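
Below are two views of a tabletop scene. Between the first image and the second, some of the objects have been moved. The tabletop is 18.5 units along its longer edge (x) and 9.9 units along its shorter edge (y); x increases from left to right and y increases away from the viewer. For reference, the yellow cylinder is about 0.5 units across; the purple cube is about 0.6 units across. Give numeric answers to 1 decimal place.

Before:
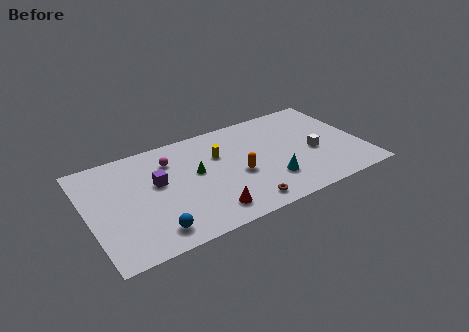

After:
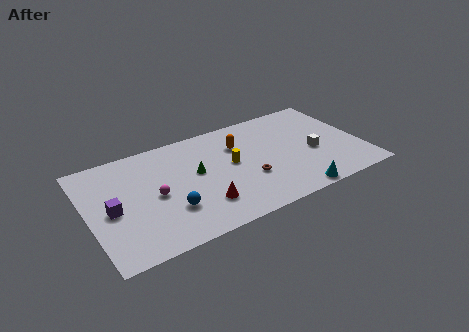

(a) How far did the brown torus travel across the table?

2.3

The brown torus was near (9.9, 1.3) before and (10.6, 3.5) after, so it travelled √(0.7² + 2.2²) ≈ 2.3 units.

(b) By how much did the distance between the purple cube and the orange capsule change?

+3.7

The distance was about 5.5 in the first image and 9.2 in the second, so they moved 3.7 units further apart.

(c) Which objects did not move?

the white cube and the green cone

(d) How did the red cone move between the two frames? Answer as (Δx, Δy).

(-0.3, 0.8)

From the two frames, the red cone sits at roughly (7.6, 1.7) before and (7.3, 2.5) after.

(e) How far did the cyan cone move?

2.3

The cyan cone was near (12.0, 2.7) before and (13.3, 0.8) after, so it travelled √(1.3² + 1.9²) ≈ 2.3 units.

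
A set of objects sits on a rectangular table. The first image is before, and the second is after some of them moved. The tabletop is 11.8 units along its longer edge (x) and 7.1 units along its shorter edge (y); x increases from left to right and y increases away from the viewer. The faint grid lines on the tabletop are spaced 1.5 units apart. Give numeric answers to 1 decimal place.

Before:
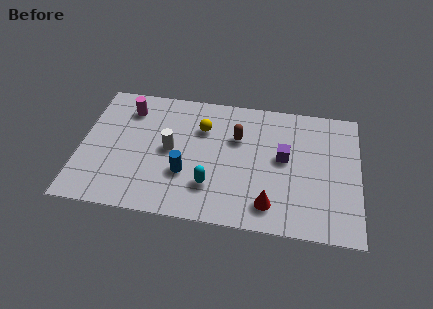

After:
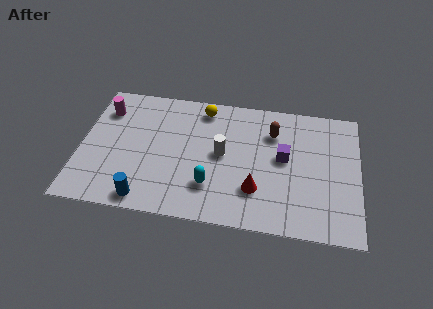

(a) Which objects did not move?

the cyan capsule and the purple cube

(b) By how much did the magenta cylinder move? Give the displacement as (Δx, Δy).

(-1.0, -0.2)

The magenta cylinder was at about (1.9, 5.6) and moved to about (0.9, 5.4).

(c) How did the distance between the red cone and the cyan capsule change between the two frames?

-0.7

They were about 2.6 units apart before and 1.9 after — 0.7 units closer together.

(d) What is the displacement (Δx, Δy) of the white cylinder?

(2.2, 0.1)

The white cylinder started near (3.8, 3.6) and ended near (6.0, 3.7).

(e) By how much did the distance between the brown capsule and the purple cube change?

-0.8

The distance was about 2.2 in the first image and 1.4 in the second, so they moved 0.8 units closer together.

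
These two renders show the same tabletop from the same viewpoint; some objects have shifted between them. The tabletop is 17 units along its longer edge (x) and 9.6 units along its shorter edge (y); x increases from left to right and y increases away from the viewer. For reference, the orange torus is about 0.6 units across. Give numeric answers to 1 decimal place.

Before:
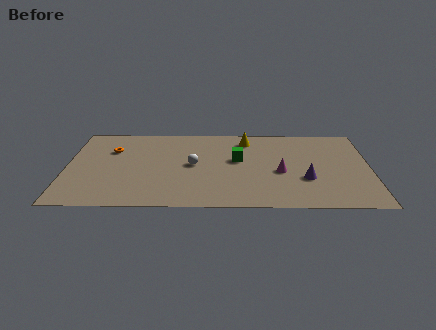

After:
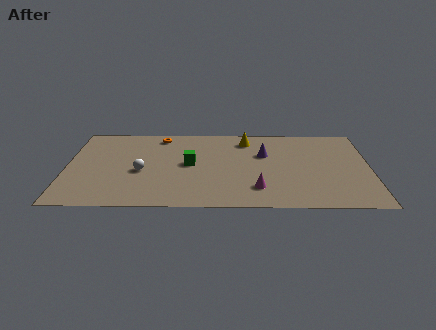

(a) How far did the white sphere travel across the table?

3.0

From (7.1, 4.9) to (4.2, 4.1), the white sphere covered √(2.9² + 0.8²) ≈ 3.0 units.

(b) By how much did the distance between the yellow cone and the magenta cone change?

+1.5

They were about 4.2 units apart before and 5.7 after — 1.5 units further apart.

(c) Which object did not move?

the yellow cone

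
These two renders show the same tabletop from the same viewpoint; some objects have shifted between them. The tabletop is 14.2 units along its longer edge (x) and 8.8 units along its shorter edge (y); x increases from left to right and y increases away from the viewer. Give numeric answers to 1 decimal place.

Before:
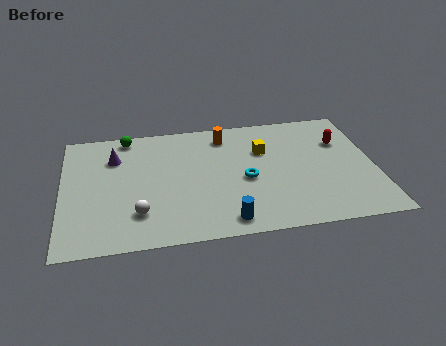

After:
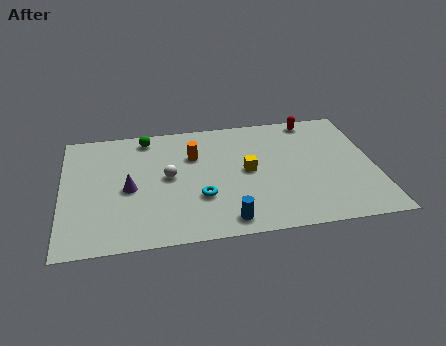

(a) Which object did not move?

the blue cylinder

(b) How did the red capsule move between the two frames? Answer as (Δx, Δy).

(-1.2, 1.9)

The red capsule was at about (12.8, 6.0) and moved to about (11.6, 7.9).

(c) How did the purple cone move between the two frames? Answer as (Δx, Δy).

(0.6, -2.4)

From the two frames, the purple cone sits at roughly (2.4, 6.4) before and (3.0, 4.0) after.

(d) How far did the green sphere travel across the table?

0.9

The green sphere was near (3.0, 7.9) before and (3.9, 7.7) after, so it travelled √(0.9² + 0.2²) ≈ 0.9 units.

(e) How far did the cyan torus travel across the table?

2.3

The cyan torus was near (8.3, 3.9) before and (6.2, 2.9) after, so it travelled √(2.1² + 1.0²) ≈ 2.3 units.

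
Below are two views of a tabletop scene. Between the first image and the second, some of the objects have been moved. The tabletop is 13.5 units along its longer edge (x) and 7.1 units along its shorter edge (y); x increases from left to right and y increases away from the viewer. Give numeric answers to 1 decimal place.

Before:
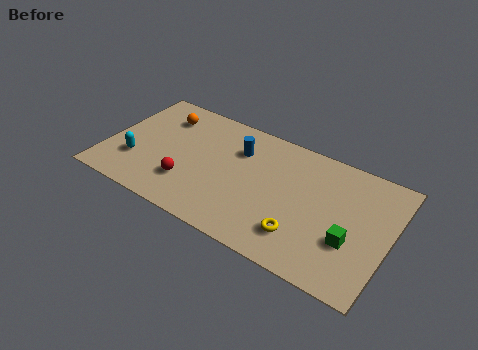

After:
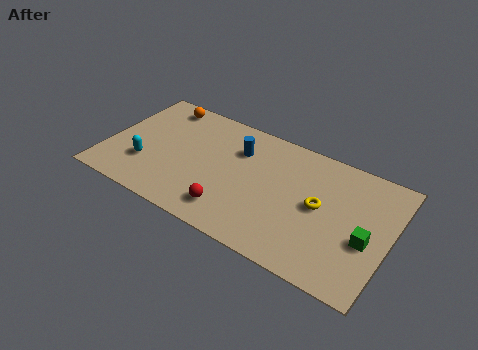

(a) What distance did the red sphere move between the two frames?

2.3

The red sphere moved from about (4.1, 2.0) to (6.3, 1.4), a distance of √(2.2² + 0.6²) ≈ 2.3.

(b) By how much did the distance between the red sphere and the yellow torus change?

-1.0

The distance was about 5.5 in the first image and 4.5 in the second, so they moved 1.0 units closer together.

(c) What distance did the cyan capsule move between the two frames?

0.5

The cyan capsule was near (1.5, 2.2) before and (2.0, 2.2) after, so it travelled √(0.5² + 0.0²) ≈ 0.5 units.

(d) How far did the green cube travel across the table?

0.8

From (11.8, 2.5) to (12.5, 2.9), the green cube covered √(0.7² + 0.4²) ≈ 0.8 units.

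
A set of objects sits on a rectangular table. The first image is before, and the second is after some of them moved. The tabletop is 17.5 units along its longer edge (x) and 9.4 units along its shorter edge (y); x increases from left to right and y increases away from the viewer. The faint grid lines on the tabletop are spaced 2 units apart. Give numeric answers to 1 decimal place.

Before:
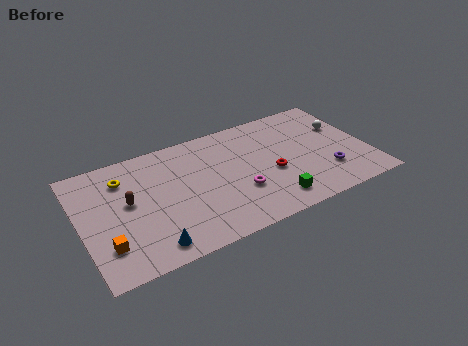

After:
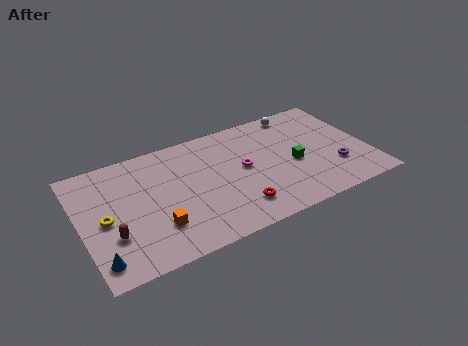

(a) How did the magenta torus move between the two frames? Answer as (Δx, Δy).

(0.5, 1.8)

The magenta torus started near (9.4, 3.2) and ended near (9.9, 5.0).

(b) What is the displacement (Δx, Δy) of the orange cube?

(3.0, 0.2)

The orange cube was at about (1.3, 2.4) and moved to about (4.3, 2.6).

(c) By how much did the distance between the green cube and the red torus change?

+2.0

Before: roughly 2.3 units apart; after: 4.3. That's 2.0 units further apart.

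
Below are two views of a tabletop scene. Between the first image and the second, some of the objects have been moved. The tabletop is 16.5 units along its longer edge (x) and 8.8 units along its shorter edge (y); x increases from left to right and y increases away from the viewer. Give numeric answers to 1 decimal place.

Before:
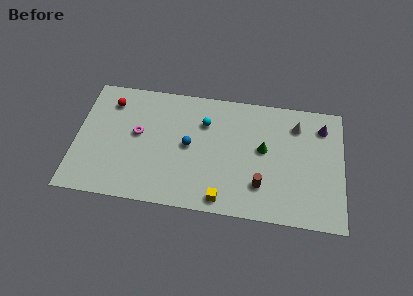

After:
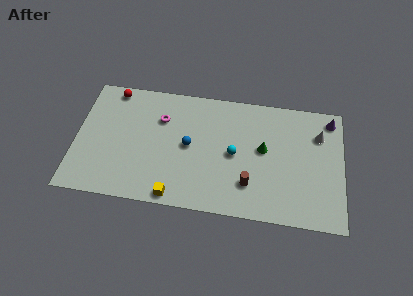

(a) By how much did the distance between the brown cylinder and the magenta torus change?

-1.3

They were about 8.1 units apart before and 6.8 after — 1.3 units closer together.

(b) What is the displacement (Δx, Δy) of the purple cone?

(0.5, 0.6)

The purple cone was at about (15.2, 7.0) and moved to about (15.7, 7.6).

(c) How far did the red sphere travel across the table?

0.9

The red sphere was near (2.0, 7.0) before and (2.1, 7.9) after, so it travelled √(0.1² + 0.9²) ≈ 0.9 units.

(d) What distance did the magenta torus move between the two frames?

1.9

From (3.8, 4.9) to (5.2, 6.2), the magenta torus covered √(1.4² + 1.3²) ≈ 1.9 units.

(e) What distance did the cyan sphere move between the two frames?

2.8

From (7.9, 6.3) to (9.8, 4.3), the cyan sphere covered √(1.9² + 2.0²) ≈ 2.8 units.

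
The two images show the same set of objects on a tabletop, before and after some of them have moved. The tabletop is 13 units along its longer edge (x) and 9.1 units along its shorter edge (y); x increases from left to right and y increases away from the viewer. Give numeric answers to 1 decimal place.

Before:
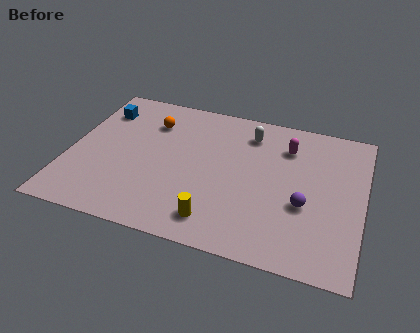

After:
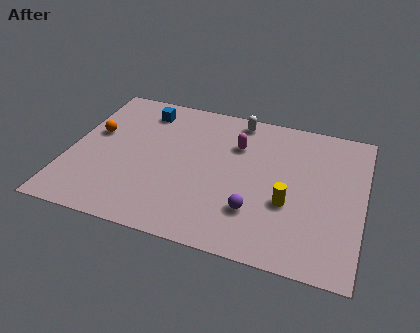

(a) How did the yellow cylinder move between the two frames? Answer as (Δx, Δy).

(3.0, 1.9)

The yellow cylinder was at about (6.8, 1.5) and moved to about (9.8, 3.4).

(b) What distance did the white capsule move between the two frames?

1.0

The white capsule was near (7.8, 7.3) before and (7.2, 8.1) after, so it travelled √(0.6² + 0.8²) ≈ 1.0 units.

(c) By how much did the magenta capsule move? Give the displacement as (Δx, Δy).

(-2.2, -0.5)

The magenta capsule started near (9.5, 6.9) and ended near (7.3, 6.4).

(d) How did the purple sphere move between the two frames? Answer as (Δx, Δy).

(-2.1, -1.0)

The purple sphere was at about (10.5, 3.5) and moved to about (8.4, 2.5).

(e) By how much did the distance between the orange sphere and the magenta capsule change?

+0.3

The distance was about 6.1 in the first image and 6.4 in the second, so they moved 0.3 units further apart.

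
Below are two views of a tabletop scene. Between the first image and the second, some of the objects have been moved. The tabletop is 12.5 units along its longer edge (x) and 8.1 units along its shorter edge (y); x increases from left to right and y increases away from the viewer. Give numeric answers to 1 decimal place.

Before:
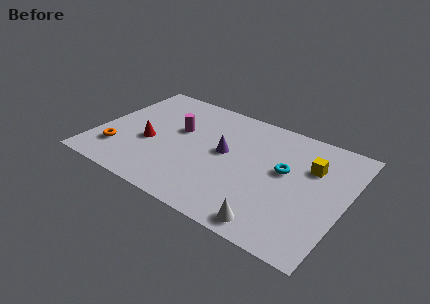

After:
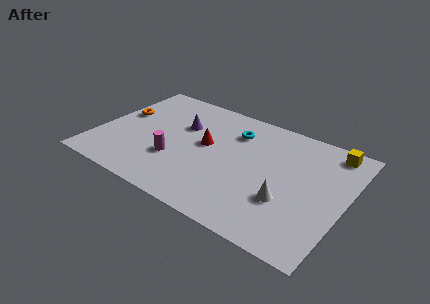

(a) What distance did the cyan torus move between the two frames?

3.2

The cyan torus moved from about (9.4, 4.6) to (6.6, 6.1), a distance of √(2.8² + 1.5²) ≈ 3.2.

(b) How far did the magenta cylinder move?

2.2

The magenta cylinder was near (3.9, 4.9) before and (4.1, 2.7) after, so it travelled √(0.2² + 2.2²) ≈ 2.2 units.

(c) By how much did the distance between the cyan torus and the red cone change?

-4.8

They were about 6.8 units apart before and 2.0 after — 4.8 units closer together.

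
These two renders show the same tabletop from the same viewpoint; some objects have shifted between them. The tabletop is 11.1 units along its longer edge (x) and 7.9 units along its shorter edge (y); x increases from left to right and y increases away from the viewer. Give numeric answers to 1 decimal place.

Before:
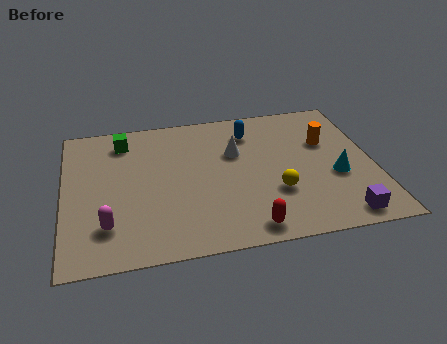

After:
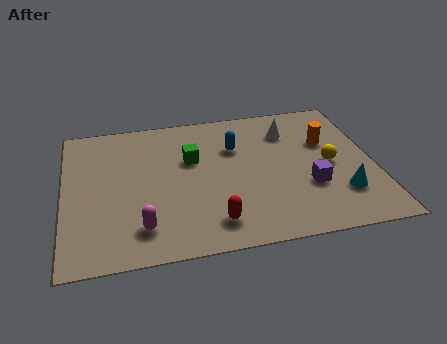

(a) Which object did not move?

the orange cylinder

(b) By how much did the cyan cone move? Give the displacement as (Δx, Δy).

(0.1, -1.0)

From the two frames, the cyan cone sits at roughly (9.7, 3.1) before and (9.8, 2.1) after.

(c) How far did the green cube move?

2.8

The green cube moved from about (2.2, 6.5) to (4.6, 5.0), a distance of √(2.4² + 1.5²) ≈ 2.8.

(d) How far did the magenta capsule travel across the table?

1.2

From (1.5, 1.9) to (2.7, 1.6), the magenta capsule covered √(1.2² + 0.3²) ≈ 1.2 units.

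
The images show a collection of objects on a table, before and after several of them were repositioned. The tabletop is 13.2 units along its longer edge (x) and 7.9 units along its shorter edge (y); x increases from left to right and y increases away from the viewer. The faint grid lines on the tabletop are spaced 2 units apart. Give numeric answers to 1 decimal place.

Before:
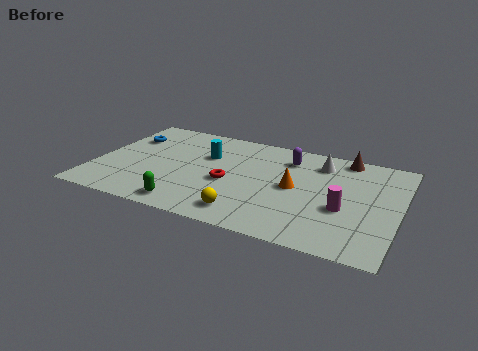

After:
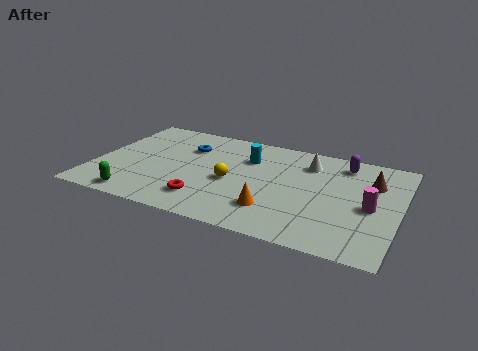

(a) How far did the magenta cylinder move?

1.2

The magenta cylinder was near (10.9, 3.1) before and (12.0, 3.6) after, so it travelled √(1.1² + 0.5²) ≈ 1.2 units.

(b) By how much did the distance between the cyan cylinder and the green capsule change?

+2.2

They were about 4.2 units apart before and 6.4 after — 2.2 units further apart.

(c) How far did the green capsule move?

2.2

The green capsule was near (4.4, 1.0) before and (2.2, 0.9) after, so it travelled √(2.2² + 0.1²) ≈ 2.2 units.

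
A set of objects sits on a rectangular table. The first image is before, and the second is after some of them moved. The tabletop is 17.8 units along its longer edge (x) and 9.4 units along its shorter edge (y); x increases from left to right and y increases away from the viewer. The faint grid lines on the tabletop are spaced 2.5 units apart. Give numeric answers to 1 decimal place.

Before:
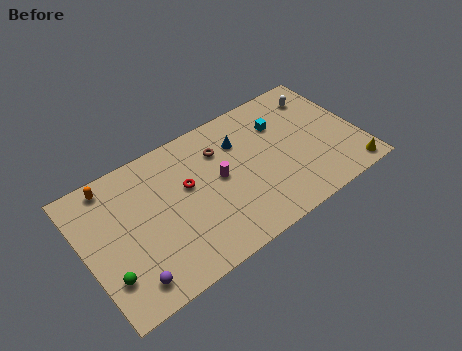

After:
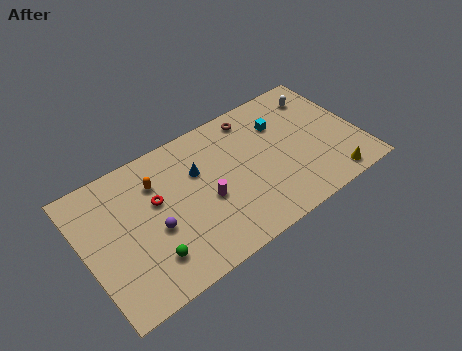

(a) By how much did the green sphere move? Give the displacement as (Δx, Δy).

(2.6, -0.3)

The green sphere started near (1.1, 2.5) and ended near (3.7, 2.2).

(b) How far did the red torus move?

2.0

The red torus moved from about (6.7, 5.6) to (4.7, 5.7), a distance of √(2.0² + 0.1²) ≈ 2.0.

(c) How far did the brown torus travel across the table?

2.7

The brown torus moved from about (9.1, 6.9) to (11.5, 8.1), a distance of √(2.4² + 1.2²) ≈ 2.7.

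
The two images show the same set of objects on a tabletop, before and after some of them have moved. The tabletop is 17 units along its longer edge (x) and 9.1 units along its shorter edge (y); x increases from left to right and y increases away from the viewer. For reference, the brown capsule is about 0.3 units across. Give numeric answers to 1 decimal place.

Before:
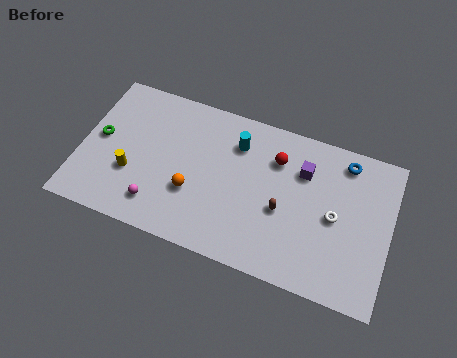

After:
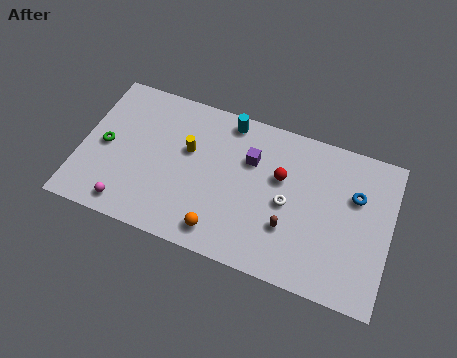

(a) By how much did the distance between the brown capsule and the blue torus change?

-0.5

They were about 5.1 units apart before and 4.6 after — 0.5 units closer together.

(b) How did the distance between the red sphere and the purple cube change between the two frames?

+0.3

They were about 1.5 units apart before and 1.8 after — 0.3 units further apart.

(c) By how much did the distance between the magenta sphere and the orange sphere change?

+2.8

Before: roughly 2.3 units apart; after: 5.1. That's 2.8 units further apart.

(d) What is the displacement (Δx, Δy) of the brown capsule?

(0.4, -0.9)

The brown capsule started near (11.2, 3.8) and ended near (11.6, 2.9).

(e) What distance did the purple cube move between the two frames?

2.9

The purple cube was near (12.1, 6.5) before and (9.2, 6.2) after, so it travelled √(2.9² + 0.3²) ≈ 2.9 units.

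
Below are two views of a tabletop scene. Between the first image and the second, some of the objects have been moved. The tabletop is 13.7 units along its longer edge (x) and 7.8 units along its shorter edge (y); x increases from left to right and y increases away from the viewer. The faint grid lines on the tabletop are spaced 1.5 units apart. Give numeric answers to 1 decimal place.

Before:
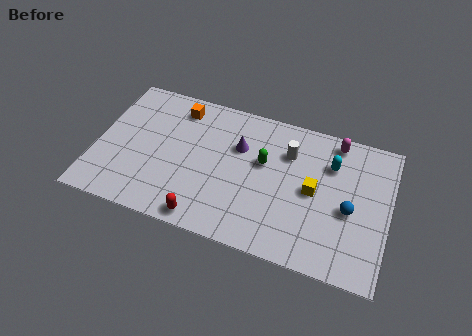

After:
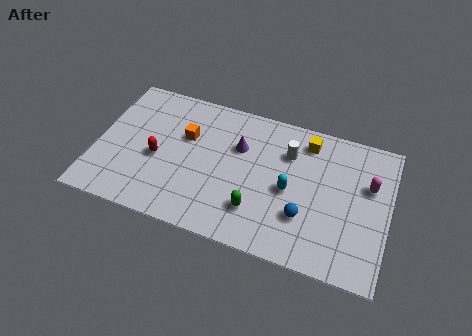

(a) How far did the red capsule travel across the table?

3.6

The red capsule moved from about (5.4, 0.8) to (2.9, 3.4), a distance of √(2.5² + 2.6²) ≈ 3.6.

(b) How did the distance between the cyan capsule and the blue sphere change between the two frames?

-1.0

The distance was about 2.4 in the first image and 1.4 in the second, so they moved 1.0 units closer together.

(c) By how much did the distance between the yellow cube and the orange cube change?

-1.3

The distance was about 7.1 in the first image and 5.8 in the second, so they moved 1.3 units closer together.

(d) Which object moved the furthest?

the red capsule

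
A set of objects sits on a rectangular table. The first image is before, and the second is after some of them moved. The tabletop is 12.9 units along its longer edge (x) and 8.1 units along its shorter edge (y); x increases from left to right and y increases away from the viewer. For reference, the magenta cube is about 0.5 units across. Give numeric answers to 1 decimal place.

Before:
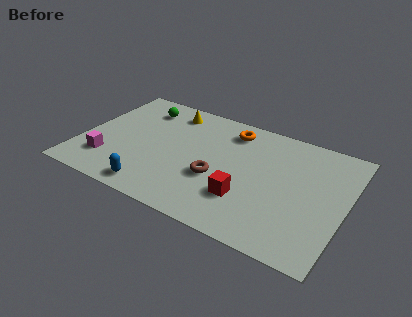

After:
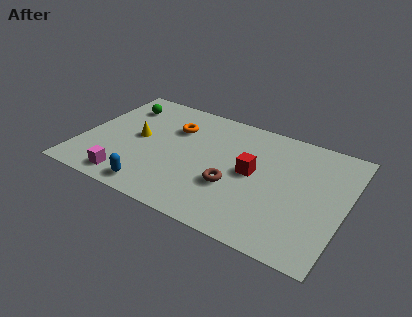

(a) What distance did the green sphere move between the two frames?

1.0

From (2.5, 6.5) to (1.5, 6.3), the green sphere covered √(1.0² + 0.2²) ≈ 1.0 units.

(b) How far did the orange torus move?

2.9

From (7.0, 6.7) to (4.3, 5.7), the orange torus covered √(2.7² + 1.0²) ≈ 2.9 units.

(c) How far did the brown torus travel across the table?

0.8

From (6.8, 3.1) to (7.6, 2.9), the brown torus covered √(0.8² + 0.2²) ≈ 0.8 units.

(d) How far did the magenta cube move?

1.5

The magenta cube moved from about (1.5, 2.0) to (2.7, 1.1), a distance of √(1.2² + 0.9²) ≈ 1.5.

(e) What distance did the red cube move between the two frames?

1.8

The red cube was near (8.3, 2.4) before and (8.4, 4.2) after, so it travelled √(0.1² + 1.8²) ≈ 1.8 units.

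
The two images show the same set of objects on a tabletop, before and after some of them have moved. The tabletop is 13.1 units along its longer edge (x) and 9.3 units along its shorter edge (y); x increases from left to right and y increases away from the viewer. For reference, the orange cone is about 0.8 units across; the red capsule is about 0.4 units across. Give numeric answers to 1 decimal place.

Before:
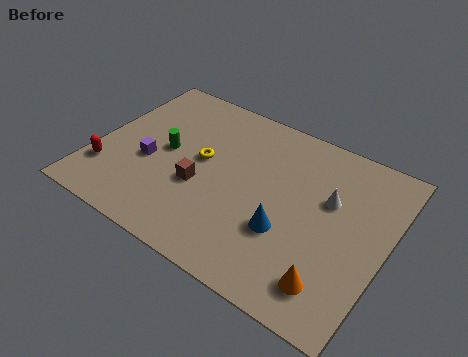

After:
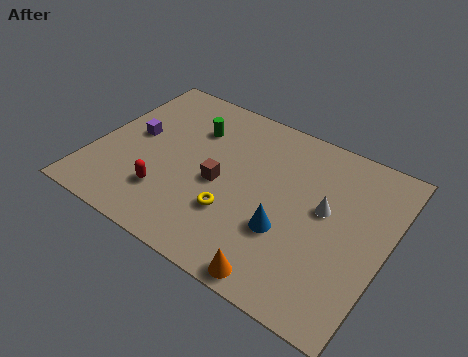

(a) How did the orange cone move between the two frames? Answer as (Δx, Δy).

(-2.1, -0.9)

The orange cone started near (11.2, 1.7) and ended near (9.1, 0.8).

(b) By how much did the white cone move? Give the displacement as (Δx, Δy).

(-0.1, -0.6)

The white cone started near (10.4, 5.8) and ended near (10.3, 5.2).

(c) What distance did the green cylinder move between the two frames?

2.1

The green cylinder was near (3.1, 4.8) before and (4.0, 6.7) after, so it travelled √(0.9² + 1.9²) ≈ 2.1 units.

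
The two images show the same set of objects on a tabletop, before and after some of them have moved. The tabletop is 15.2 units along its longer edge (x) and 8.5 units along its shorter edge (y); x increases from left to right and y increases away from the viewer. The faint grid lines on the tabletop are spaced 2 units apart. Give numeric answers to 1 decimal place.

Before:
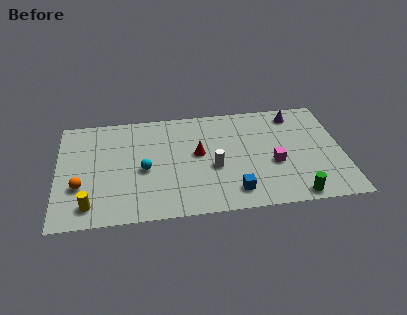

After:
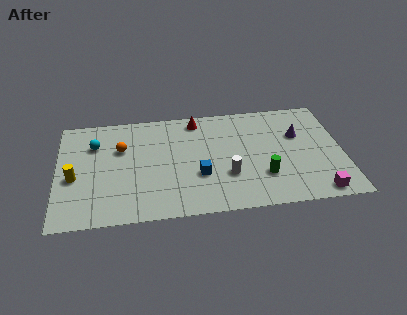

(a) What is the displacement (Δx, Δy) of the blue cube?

(-1.8, 1.5)

The blue cube was at about (9.3, 1.5) and moved to about (7.5, 3.0).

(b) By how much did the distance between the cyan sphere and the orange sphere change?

-2.0

The distance was about 3.5 in the first image and 1.5 in the second, so they moved 2.0 units closer together.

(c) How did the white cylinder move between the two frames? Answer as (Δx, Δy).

(0.7, -0.7)

The white cylinder was at about (8.3, 3.5) and moved to about (9.0, 2.8).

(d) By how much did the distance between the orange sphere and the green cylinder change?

-3.4

They were about 11.5 units apart before and 8.1 after — 3.4 units closer together.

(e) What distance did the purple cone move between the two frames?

1.7

The purple cone was near (12.8, 7.2) before and (12.9, 5.5) after, so it travelled √(0.1² + 1.7²) ≈ 1.7 units.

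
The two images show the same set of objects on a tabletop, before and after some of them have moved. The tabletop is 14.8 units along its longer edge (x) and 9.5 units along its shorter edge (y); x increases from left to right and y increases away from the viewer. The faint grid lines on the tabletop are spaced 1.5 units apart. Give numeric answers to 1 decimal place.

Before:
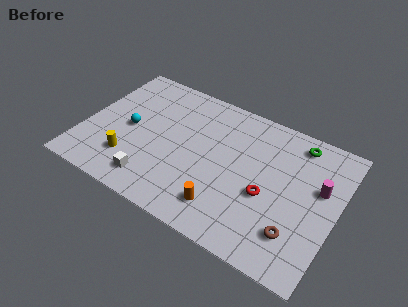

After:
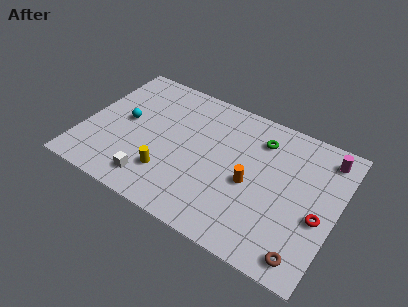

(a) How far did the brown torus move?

1.3

From (12.8, 2.3) to (13.5, 1.2), the brown torus covered √(0.7² + 1.1²) ≈ 1.3 units.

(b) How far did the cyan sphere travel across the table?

0.5

The cyan sphere was near (2.6, 4.6) before and (2.3, 5.0) after, so it travelled √(0.3² + 0.4²) ≈ 0.5 units.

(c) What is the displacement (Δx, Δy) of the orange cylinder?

(1.2, 2.3)

From the two frames, the orange cylinder sits at roughly (8.7, 1.9) before and (9.9, 4.2) after.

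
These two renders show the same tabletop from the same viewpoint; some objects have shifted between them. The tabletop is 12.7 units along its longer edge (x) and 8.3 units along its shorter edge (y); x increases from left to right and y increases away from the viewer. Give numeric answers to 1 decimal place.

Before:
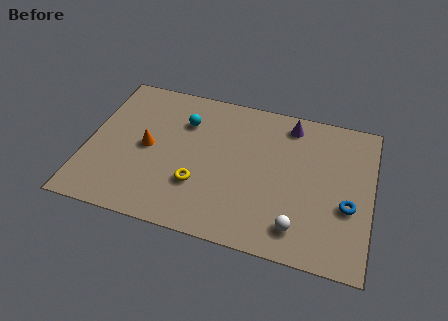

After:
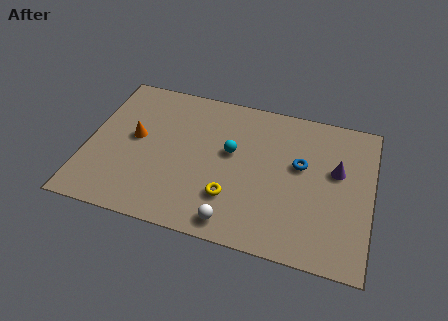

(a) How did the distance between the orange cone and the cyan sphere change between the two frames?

+1.9

Before: roughly 2.4 units apart; after: 4.3. That's 1.9 units further apart.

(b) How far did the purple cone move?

3.0

The purple cone was near (8.9, 7.1) before and (11.1, 5.0) after, so it travelled √(2.2² + 2.1²) ≈ 3.0 units.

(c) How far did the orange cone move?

0.7

The orange cone was near (2.7, 4.1) before and (2.1, 4.5) after, so it travelled √(0.6² + 0.4²) ≈ 0.7 units.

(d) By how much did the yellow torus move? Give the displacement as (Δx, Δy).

(1.5, -0.3)

The yellow torus was at about (5.1, 2.6) and moved to about (6.6, 2.3).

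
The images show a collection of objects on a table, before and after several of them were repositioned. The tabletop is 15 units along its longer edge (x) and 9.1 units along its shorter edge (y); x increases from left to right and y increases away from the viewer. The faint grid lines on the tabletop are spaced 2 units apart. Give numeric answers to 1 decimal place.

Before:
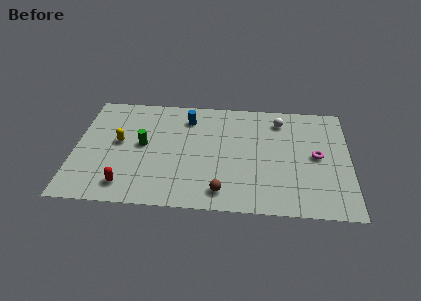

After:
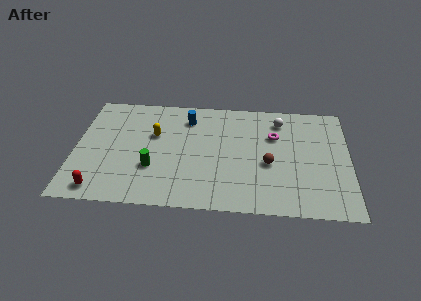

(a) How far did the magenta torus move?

2.7

The magenta torus was near (13.2, 4.6) before and (10.9, 6.1) after, so it travelled √(2.3² + 1.5²) ≈ 2.7 units.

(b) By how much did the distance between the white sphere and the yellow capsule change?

-2.0

Before: roughly 9.1 units apart; after: 7.1. That's 2.0 units closer together.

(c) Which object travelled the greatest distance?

the brown sphere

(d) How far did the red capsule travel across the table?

1.5

From (2.9, 1.5) to (1.5, 1.1), the red capsule covered √(1.4² + 0.4²) ≈ 1.5 units.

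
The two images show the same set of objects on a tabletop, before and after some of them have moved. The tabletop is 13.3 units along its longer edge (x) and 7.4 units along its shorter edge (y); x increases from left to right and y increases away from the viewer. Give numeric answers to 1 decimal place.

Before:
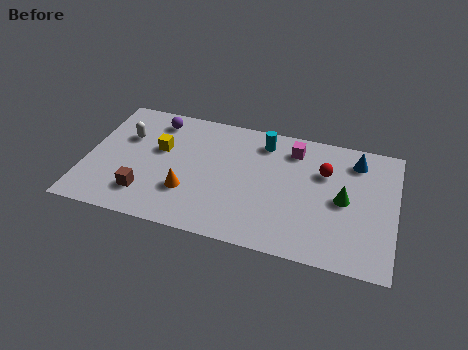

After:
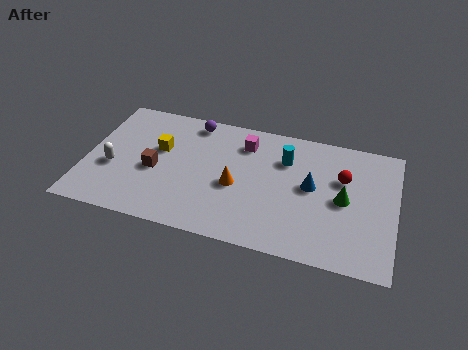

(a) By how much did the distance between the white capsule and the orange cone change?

+1.4

The distance was about 3.9 in the first image and 5.3 in the second, so they moved 1.4 units further apart.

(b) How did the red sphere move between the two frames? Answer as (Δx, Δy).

(0.8, -0.2)

From the two frames, the red sphere sits at roughly (10.2, 5.0) before and (11.0, 4.8) after.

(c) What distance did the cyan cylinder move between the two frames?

1.3

The cyan cylinder was near (7.5, 6.1) before and (8.5, 5.3) after, so it travelled √(1.0² + 0.8²) ≈ 1.3 units.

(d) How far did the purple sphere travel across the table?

1.6

From (2.8, 6.2) to (4.4, 6.5), the purple sphere covered √(1.6² + 0.3²) ≈ 1.6 units.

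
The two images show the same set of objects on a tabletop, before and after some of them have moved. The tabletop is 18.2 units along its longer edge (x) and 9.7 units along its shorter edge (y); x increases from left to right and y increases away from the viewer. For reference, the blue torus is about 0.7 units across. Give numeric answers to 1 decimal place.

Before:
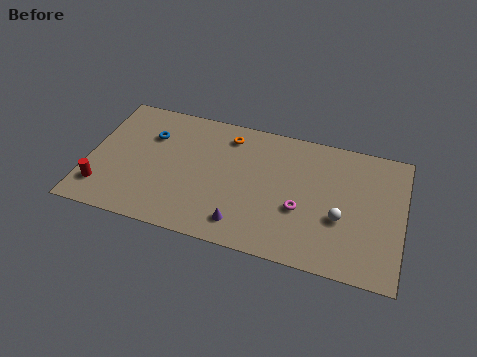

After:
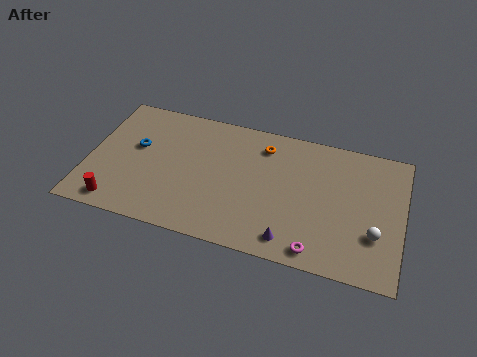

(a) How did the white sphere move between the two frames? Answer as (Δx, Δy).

(2.0, -0.6)

The white sphere started near (14.7, 3.7) and ended near (16.7, 3.1).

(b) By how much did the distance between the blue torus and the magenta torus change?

+2.2

The distance was about 9.5 in the first image and 11.7 in the second, so they moved 2.2 units further apart.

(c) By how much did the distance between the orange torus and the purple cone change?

+0.3

Before: roughly 6.4 units apart; after: 6.7. That's 0.3 units further apart.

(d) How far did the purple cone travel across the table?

2.8

From (9.2, 1.7) to (12.0, 1.4), the purple cone covered √(2.8² + 0.3²) ≈ 2.8 units.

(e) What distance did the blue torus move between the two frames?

1.3

From (3.4, 6.8) to (2.7, 5.7), the blue torus covered √(0.7² + 1.1²) ≈ 1.3 units.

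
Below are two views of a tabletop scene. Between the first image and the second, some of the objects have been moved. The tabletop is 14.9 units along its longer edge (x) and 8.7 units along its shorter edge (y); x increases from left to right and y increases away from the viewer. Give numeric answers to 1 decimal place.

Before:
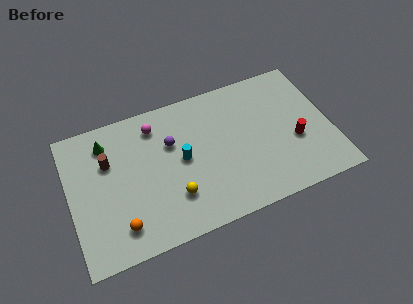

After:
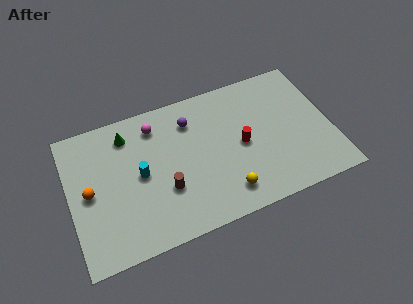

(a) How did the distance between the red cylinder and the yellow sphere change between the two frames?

-4.3

The distance was about 7.2 in the first image and 2.9 in the second, so they moved 4.3 units closer together.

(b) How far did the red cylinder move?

3.1

The red cylinder moved from about (12.8, 3.4) to (9.8, 4.2), a distance of √(3.0² + 0.8²) ≈ 3.1.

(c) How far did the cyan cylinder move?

2.4

The cyan cylinder was near (6.4, 4.5) before and (4.0, 4.4) after, so it travelled √(2.4² + 0.1²) ≈ 2.4 units.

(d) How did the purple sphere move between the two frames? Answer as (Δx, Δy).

(1.2, 1.0)

The purple sphere was at about (5.9, 5.7) and moved to about (7.1, 6.7).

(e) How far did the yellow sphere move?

3.0

From (5.7, 2.4) to (8.6, 1.6), the yellow sphere covered √(2.9² + 0.8²) ≈ 3.0 units.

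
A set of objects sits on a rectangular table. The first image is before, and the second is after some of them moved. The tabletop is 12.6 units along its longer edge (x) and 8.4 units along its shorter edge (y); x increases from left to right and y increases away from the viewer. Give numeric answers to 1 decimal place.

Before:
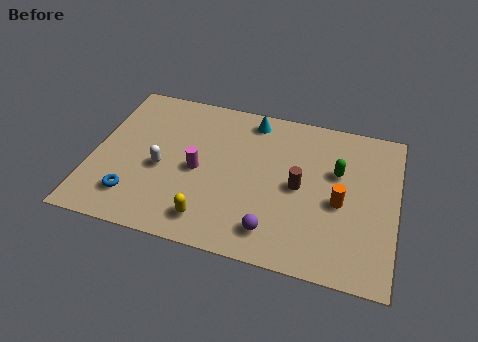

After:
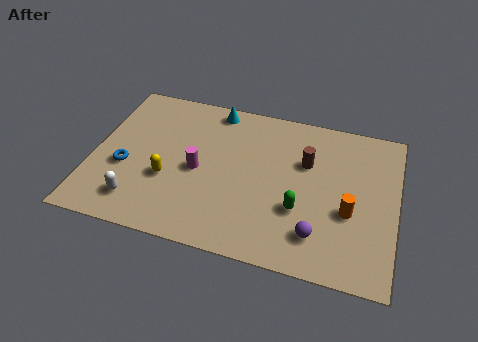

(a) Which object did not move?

the magenta cylinder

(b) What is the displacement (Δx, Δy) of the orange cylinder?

(0.4, -0.4)

The orange cylinder was at about (10.3, 3.7) and moved to about (10.7, 3.3).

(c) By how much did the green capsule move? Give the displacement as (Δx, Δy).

(-1.4, -2.4)

The green capsule started near (10.1, 5.3) and ended near (8.7, 2.9).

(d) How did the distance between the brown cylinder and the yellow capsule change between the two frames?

+1.7

They were about 4.4 units apart before and 6.1 after — 1.7 units further apart.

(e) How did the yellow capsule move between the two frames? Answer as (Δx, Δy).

(-1.9, 1.7)

From the two frames, the yellow capsule sits at roughly (5.1, 1.4) before and (3.2, 3.1) after.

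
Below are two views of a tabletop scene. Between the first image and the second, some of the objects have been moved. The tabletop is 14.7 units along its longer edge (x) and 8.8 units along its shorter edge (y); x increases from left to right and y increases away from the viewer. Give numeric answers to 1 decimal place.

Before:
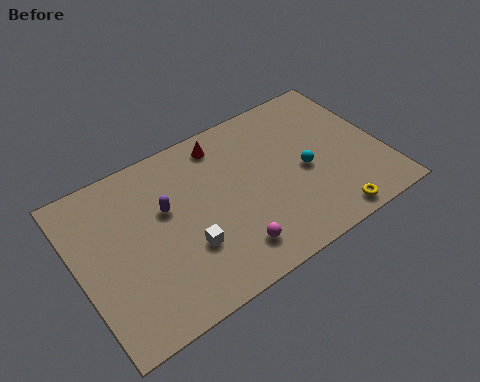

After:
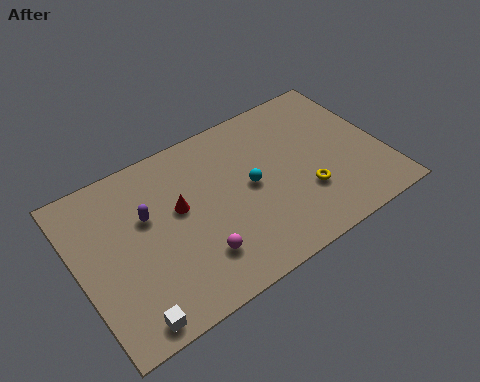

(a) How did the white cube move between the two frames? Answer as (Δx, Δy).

(-3.1, -2.0)

The white cube was at about (4.9, 2.9) and moved to about (1.8, 0.9).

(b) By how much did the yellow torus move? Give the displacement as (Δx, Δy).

(-0.8, 1.9)

From the two frames, the yellow torus sits at roughly (11.5, 0.9) before and (10.7, 2.8) after.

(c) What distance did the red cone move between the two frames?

3.5

The red cone moved from about (7.4, 7.5) to (4.9, 5.1), a distance of √(2.5² + 2.4²) ≈ 3.5.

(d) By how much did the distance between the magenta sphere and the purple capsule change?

-0.7

They were about 4.5 units apart before and 3.8 after — 0.7 units closer together.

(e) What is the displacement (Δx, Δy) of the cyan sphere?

(-2.6, 0.5)

The cyan sphere was at about (10.9, 4.0) and moved to about (8.3, 4.5).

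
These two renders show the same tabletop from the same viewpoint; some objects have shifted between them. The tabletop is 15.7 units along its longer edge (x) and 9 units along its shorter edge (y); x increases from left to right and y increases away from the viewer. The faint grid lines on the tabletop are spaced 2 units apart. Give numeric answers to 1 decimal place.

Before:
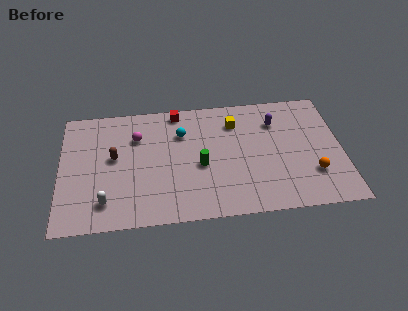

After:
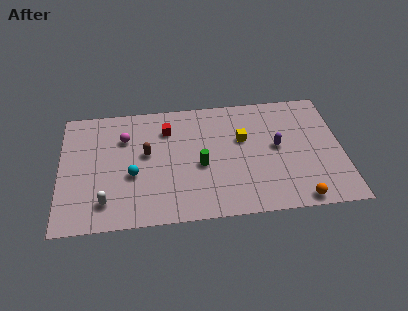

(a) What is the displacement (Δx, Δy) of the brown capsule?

(1.8, 0.1)

The brown capsule was at about (3.0, 5.0) and moved to about (4.8, 5.1).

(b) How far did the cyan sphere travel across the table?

4.0

From (6.8, 6.4) to (4.0, 3.6), the cyan sphere covered √(2.8² + 2.8²) ≈ 4.0 units.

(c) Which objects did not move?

the green cylinder and the white capsule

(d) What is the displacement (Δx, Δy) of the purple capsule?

(0.0, -1.9)

The purple capsule started near (12.1, 6.7) and ended near (12.1, 4.8).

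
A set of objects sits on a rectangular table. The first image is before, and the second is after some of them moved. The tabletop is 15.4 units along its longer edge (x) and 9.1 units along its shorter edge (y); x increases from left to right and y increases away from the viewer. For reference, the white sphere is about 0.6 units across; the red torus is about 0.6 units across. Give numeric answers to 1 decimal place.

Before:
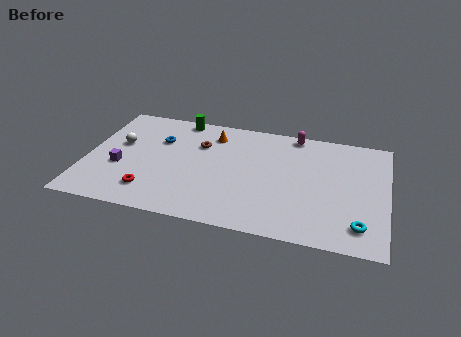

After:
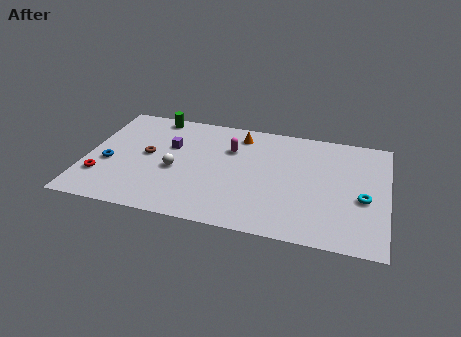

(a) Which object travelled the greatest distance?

the magenta capsule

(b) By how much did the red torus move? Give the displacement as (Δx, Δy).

(-2.6, 0.6)

From the two frames, the red torus sits at roughly (3.5, 1.9) before and (0.9, 2.5) after.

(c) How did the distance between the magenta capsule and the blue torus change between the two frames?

-0.6

Before: roughly 7.2 units apart; after: 6.6. That's 0.6 units closer together.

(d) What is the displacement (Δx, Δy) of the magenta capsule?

(-3.2, -2.0)

The magenta capsule started near (10.5, 8.3) and ended near (7.3, 6.3).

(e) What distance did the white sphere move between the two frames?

3.4

The white sphere was near (1.6, 5.4) before and (4.6, 3.9) after, so it travelled √(3.0² + 1.5²) ≈ 3.4 units.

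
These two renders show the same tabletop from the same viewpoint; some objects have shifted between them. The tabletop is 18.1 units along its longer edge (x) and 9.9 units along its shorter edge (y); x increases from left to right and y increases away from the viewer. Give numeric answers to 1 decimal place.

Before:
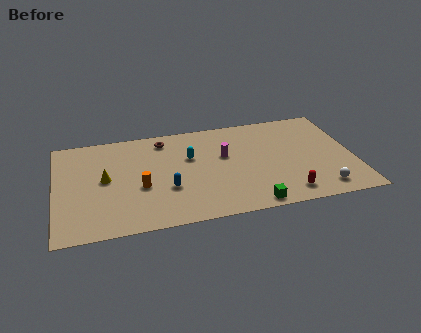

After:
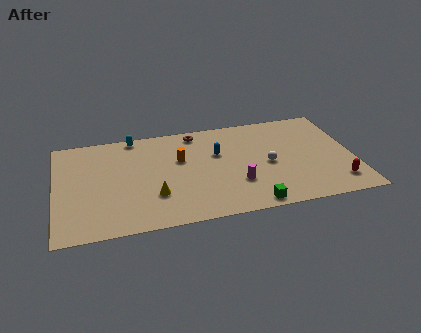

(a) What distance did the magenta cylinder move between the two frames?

3.0

From (10.3, 6.0) to (10.9, 3.1), the magenta cylinder covered √(0.6² + 2.9²) ≈ 3.0 units.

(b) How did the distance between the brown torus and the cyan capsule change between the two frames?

+1.2

Before: roughly 2.6 units apart; after: 3.8. That's 1.2 units further apart.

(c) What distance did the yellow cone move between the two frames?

3.6

From (3.0, 5.2) to (5.9, 3.0), the yellow cone covered √(2.9² + 2.2²) ≈ 3.6 units.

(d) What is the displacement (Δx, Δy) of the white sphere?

(-3.0, 3.1)

The white sphere started near (15.9, 1.5) and ended near (12.9, 4.6).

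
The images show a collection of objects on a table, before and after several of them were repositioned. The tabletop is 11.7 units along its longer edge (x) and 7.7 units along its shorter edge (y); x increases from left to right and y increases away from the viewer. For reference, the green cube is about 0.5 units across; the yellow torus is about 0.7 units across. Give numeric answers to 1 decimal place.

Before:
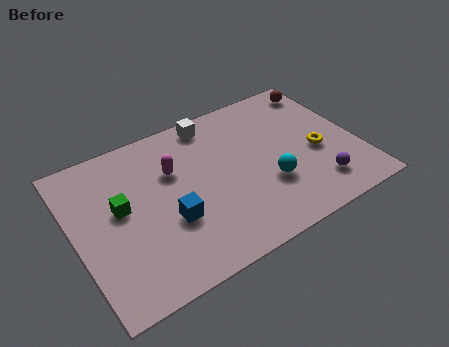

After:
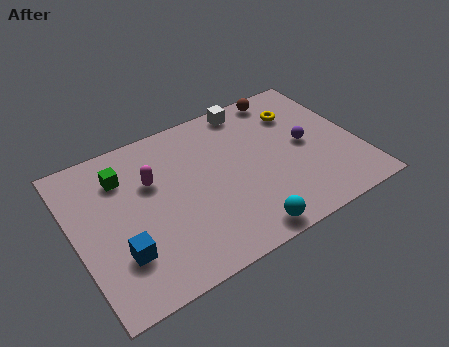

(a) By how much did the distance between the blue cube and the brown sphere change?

+0.8

The distance was about 8.1 in the first image and 8.9 in the second, so they moved 0.8 units further apart.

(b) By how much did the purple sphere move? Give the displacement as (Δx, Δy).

(-0.1, 2.3)

From the two frames, the purple sphere sits at roughly (9.7, 1.6) before and (9.6, 3.9) after.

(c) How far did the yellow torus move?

2.4

The yellow torus was near (10.0, 3.3) before and (9.6, 5.7) after, so it travelled √(0.4² + 2.4²) ≈ 2.4 units.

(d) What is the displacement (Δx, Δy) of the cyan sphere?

(-1.4, -1.8)

The cyan sphere was at about (7.8, 2.6) and moved to about (6.4, 0.8).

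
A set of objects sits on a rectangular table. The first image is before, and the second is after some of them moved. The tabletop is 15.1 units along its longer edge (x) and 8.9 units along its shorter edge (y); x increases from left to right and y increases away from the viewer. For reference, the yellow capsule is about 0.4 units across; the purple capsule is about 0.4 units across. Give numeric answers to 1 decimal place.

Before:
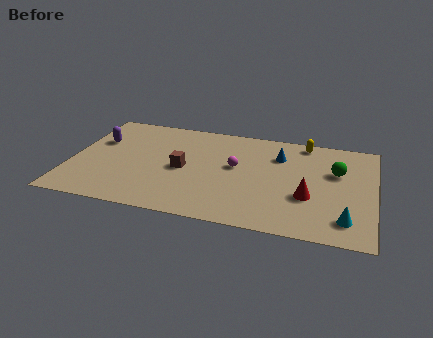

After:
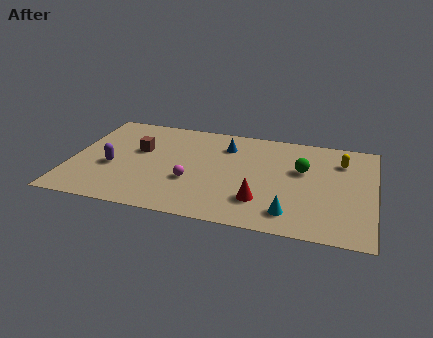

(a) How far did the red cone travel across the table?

2.5

The red cone was near (11.9, 3.2) before and (9.6, 2.3) after, so it travelled √(2.3² + 0.9²) ≈ 2.5 units.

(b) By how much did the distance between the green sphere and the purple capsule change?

-2.4

Before: roughly 12.0 units apart; after: 9.6. That's 2.4 units closer together.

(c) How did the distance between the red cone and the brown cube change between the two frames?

+0.6

They were about 6.4 units apart before and 7.0 after — 0.6 units further apart.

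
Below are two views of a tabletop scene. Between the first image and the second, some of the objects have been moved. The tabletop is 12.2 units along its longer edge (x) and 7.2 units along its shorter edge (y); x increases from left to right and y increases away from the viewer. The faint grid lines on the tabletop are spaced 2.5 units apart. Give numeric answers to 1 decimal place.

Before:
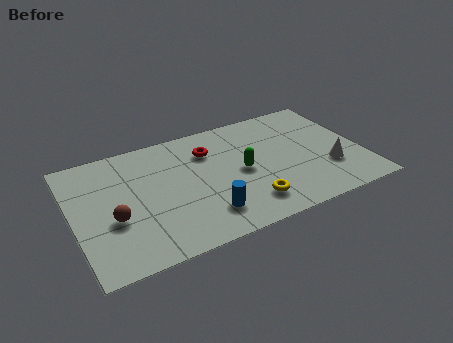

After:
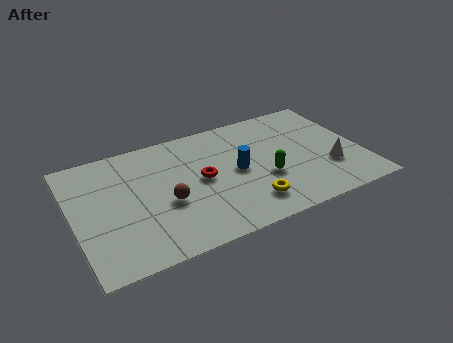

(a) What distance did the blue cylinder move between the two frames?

2.6

The blue cylinder was near (5.3, 1.6) before and (6.9, 3.6) after, so it travelled √(1.6² + 2.0²) ≈ 2.6 units.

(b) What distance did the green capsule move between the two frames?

1.2

From (7.1, 3.5) to (8.0, 2.7), the green capsule covered √(0.9² + 0.8²) ≈ 1.2 units.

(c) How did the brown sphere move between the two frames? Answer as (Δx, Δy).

(2.2, 0.1)

The brown sphere was at about (1.6, 2.8) and moved to about (3.8, 2.9).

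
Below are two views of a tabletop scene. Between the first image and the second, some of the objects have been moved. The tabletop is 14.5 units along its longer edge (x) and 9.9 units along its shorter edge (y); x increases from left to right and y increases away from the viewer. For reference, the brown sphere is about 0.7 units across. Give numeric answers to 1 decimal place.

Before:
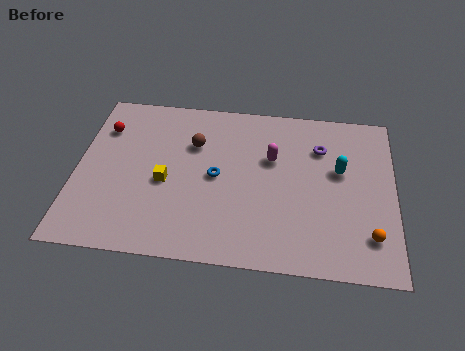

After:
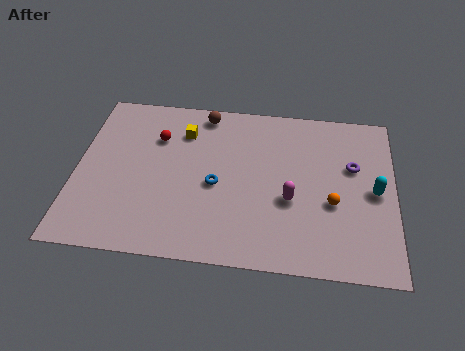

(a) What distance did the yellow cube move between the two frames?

3.3

From (4.1, 4.3) to (4.8, 7.5), the yellow cube covered √(0.7² + 3.2²) ≈ 3.3 units.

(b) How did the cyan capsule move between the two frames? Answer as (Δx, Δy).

(1.6, -1.1)

The cyan capsule started near (12.0, 5.9) and ended near (13.6, 4.8).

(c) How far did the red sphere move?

2.5

The red sphere was near (1.1, 7.3) before and (3.6, 7.0) after, so it travelled √(2.5² + 0.3²) ≈ 2.5 units.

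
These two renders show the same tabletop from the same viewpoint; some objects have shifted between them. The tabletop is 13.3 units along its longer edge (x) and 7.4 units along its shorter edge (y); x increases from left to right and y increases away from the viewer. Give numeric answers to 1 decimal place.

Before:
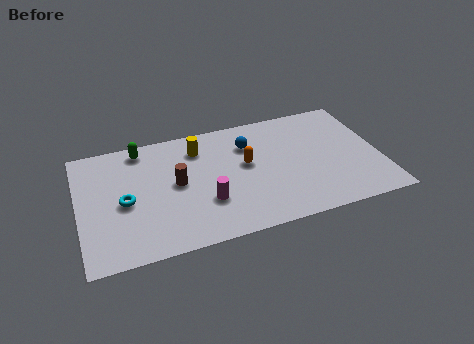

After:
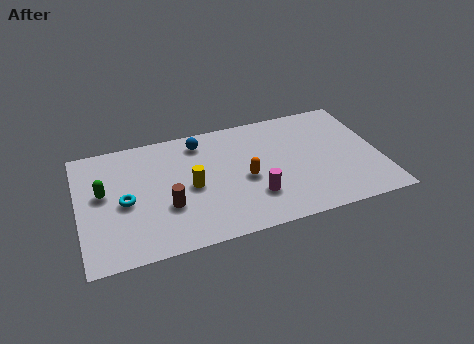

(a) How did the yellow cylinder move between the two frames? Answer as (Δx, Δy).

(-0.5, -2.3)

The yellow cylinder started near (5.4, 5.8) and ended near (4.9, 3.5).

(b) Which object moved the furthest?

the green capsule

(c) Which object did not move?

the cyan torus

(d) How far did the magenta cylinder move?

2.1

The magenta cylinder was near (5.5, 2.4) before and (7.6, 2.1) after, so it travelled √(2.1² + 0.3²) ≈ 2.1 units.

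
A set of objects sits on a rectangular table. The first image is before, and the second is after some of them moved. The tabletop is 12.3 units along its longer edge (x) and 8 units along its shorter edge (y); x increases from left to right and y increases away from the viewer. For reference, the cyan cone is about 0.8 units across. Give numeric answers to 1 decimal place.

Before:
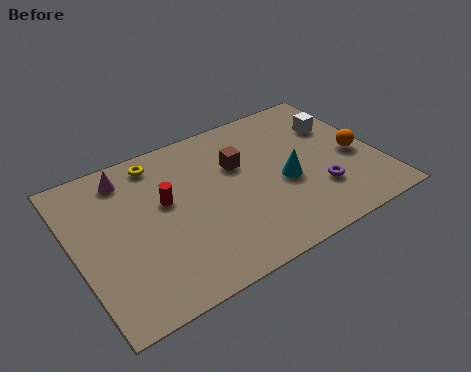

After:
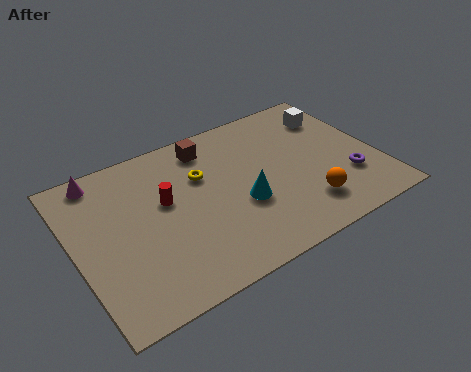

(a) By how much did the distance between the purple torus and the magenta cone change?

+2.2

The distance was about 8.4 in the first image and 10.6 in the second, so they moved 2.2 units further apart.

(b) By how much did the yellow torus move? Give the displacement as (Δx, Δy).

(1.6, -1.6)

The yellow torus started near (3.7, 6.9) and ended near (5.3, 5.3).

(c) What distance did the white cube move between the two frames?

0.6

The white cube moved from about (11.0, 5.5) to (11.0, 6.1), a distance of √(0.0² + 0.6²) ≈ 0.6.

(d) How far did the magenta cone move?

1.1

The magenta cone was near (2.4, 6.7) before and (1.4, 7.1) after, so it travelled √(1.0² + 0.4²) ≈ 1.1 units.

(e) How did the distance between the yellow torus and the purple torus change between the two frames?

-1.2

The distance was about 7.5 in the first image and 6.3 in the second, so they moved 1.2 units closer together.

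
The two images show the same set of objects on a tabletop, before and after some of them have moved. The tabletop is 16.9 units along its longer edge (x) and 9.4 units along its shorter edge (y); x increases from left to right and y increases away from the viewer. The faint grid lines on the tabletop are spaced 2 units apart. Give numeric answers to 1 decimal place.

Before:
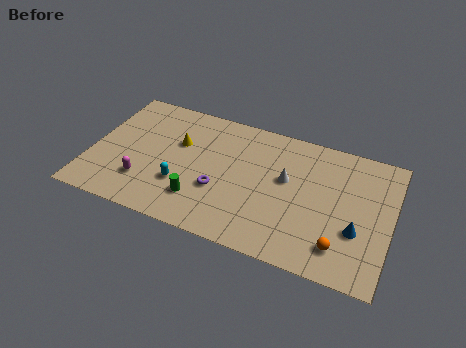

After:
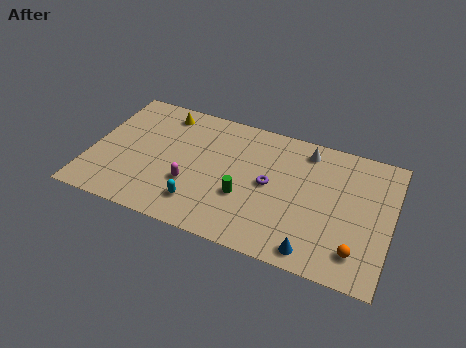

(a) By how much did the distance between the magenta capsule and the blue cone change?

-4.5

They were about 11.9 units apart before and 7.4 after — 4.5 units closer together.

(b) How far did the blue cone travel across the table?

3.1

The blue cone was near (15.1, 3.3) before and (12.9, 1.1) after, so it travelled √(2.2² + 2.2²) ≈ 3.1 units.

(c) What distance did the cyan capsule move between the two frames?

1.5

From (5.3, 3.0) to (6.4, 2.0), the cyan capsule covered √(1.1² + 1.0²) ≈ 1.5 units.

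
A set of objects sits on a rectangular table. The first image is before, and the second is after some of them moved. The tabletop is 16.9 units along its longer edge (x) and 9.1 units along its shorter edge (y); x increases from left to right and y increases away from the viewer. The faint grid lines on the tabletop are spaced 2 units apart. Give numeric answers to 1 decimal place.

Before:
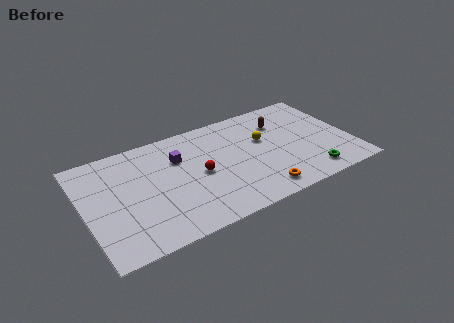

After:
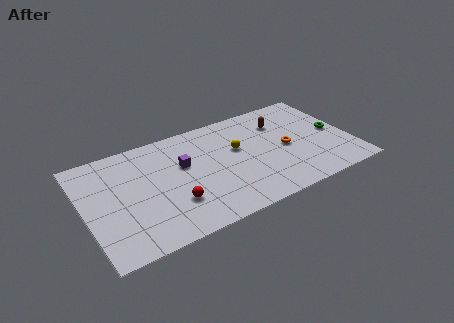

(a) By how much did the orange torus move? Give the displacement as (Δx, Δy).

(2.2, 3.0)

The orange torus was at about (10.6, 1.3) and moved to about (12.8, 4.3).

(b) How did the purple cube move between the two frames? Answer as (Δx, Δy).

(0.2, -0.7)

From the two frames, the purple cube sits at roughly (6.1, 6.3) before and (6.3, 5.6) after.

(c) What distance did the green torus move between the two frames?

3.7

The green torus moved from about (13.9, 1.4) to (16.0, 4.5), a distance of √(2.1² + 3.1²) ≈ 3.7.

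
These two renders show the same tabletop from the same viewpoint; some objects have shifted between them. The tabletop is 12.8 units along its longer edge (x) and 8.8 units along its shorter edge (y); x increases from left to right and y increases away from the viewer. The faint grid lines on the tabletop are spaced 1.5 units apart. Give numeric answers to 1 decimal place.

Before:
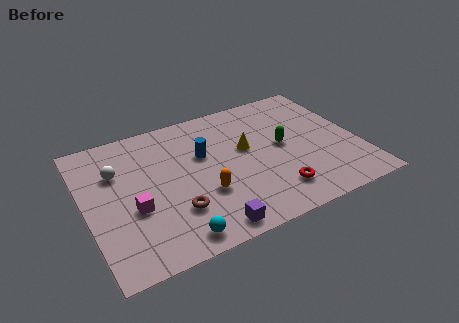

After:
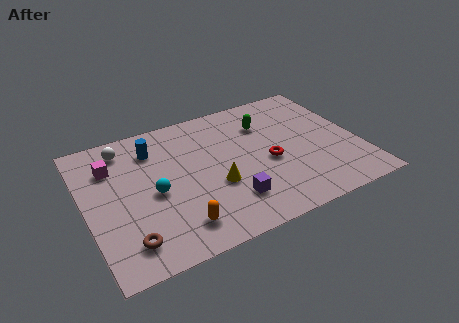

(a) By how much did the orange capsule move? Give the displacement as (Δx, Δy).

(-1.4, -1.4)

From the two frames, the orange capsule sits at roughly (5.3, 3.0) before and (3.9, 1.6) after.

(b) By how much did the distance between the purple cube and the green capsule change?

-0.6

They were about 5.5 units apart before and 4.9 after — 0.6 units closer together.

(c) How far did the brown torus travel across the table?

2.5

The brown torus was near (3.9, 2.5) before and (1.6, 1.6) after, so it travelled √(2.3² + 0.9²) ≈ 2.5 units.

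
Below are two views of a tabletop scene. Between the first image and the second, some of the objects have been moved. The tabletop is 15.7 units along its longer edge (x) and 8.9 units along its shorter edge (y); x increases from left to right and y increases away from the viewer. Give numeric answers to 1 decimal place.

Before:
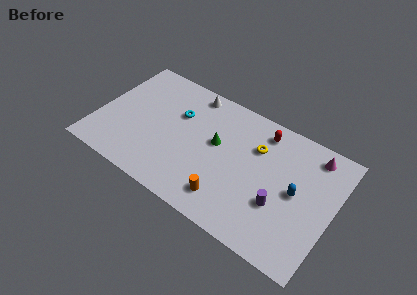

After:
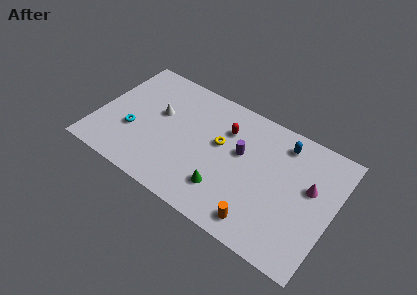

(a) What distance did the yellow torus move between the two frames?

2.5

The yellow torus moved from about (10.4, 6.2) to (8.1, 5.2), a distance of √(2.3² + 1.0²) ≈ 2.5.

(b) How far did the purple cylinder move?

3.6

The purple cylinder moved from about (12.4, 3.1) to (9.5, 5.3), a distance of √(2.9² + 2.2²) ≈ 3.6.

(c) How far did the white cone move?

3.2

The white cone moved from about (5.7, 7.9) to (3.9, 5.3), a distance of √(1.8² + 2.6²) ≈ 3.2.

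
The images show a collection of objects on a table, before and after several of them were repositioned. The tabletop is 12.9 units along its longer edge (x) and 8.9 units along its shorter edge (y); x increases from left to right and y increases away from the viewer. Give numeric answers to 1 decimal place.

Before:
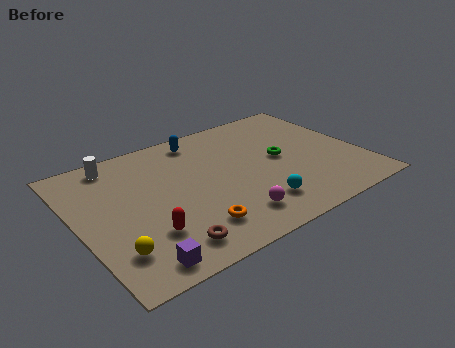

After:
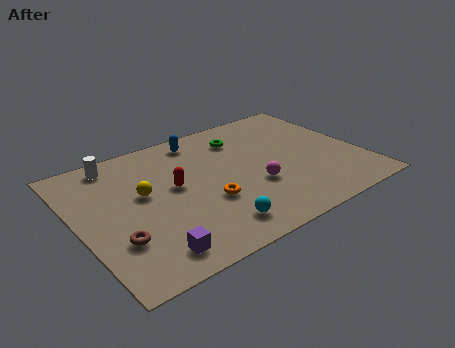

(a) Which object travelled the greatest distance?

the yellow sphere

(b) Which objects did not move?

the white cylinder and the blue capsule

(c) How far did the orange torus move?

1.6

From (4.7, 1.9) to (5.6, 3.2), the orange torus covered √(0.9² + 1.3²) ≈ 1.6 units.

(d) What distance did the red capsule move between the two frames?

2.9

The red capsule moved from about (2.7, 2.5) to (4.4, 4.9), a distance of √(1.7² + 2.4²) ≈ 2.9.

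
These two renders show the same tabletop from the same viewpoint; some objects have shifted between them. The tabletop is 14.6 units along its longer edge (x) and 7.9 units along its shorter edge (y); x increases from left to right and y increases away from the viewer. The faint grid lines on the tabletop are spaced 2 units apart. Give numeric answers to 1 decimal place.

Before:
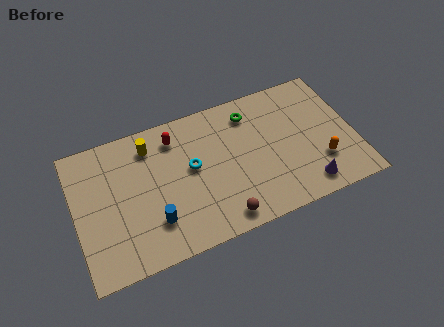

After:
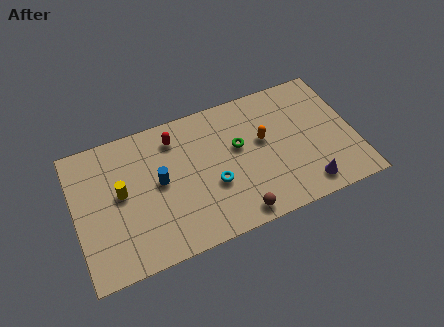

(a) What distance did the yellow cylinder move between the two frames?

2.7

From (4.1, 6.4) to (2.4, 4.3), the yellow cylinder covered √(1.7² + 2.1²) ≈ 2.7 units.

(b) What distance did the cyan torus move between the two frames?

1.7

The cyan torus was near (6.1, 4.4) before and (7.1, 3.0) after, so it travelled √(1.0² + 1.4²) ≈ 1.7 units.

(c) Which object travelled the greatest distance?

the orange capsule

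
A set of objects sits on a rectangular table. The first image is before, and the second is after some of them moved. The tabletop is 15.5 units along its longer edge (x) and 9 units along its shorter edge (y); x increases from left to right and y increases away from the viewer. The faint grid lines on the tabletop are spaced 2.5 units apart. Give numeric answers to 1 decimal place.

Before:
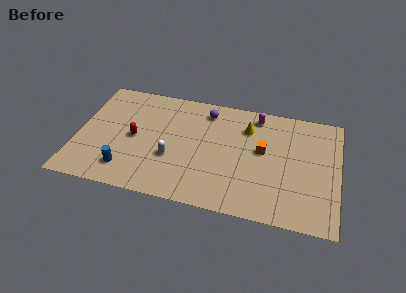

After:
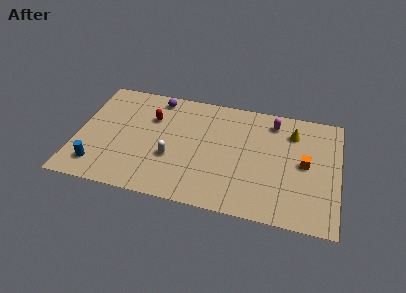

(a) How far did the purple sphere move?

3.0

The purple sphere was near (7.5, 7.5) before and (4.5, 7.9) after, so it travelled √(3.0² + 0.4²) ≈ 3.0 units.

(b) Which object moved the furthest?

the purple sphere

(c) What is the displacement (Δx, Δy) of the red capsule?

(0.9, 1.8)

The red capsule started near (3.4, 4.4) and ended near (4.3, 6.2).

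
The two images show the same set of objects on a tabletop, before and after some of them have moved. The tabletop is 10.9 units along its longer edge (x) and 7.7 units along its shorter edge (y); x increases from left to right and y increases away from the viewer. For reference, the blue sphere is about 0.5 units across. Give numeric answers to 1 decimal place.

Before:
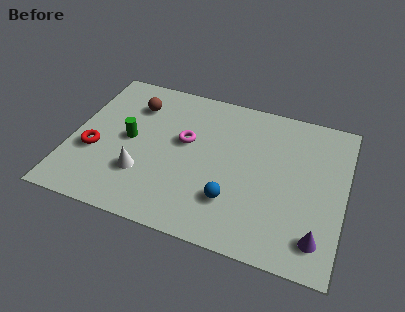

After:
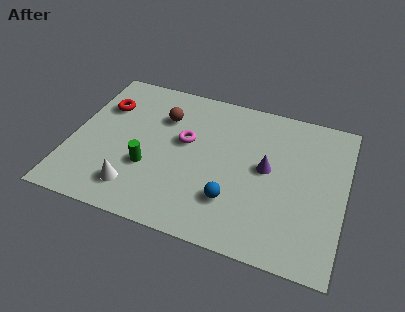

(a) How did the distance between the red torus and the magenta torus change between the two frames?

-0.3

The distance was about 3.8 in the first image and 3.5 in the second, so they moved 0.3 units closer together.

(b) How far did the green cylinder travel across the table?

1.5

From (2.3, 3.9) to (3.2, 2.7), the green cylinder covered √(0.9² + 1.2²) ≈ 1.5 units.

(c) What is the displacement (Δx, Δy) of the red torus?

(0.1, 2.5)

From the two frames, the red torus sits at roughly (1.0, 2.9) before and (1.1, 5.4) after.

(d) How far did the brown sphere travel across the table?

1.2

The brown sphere was near (2.3, 5.8) before and (3.5, 5.5) after, so it travelled √(1.2² + 0.3²) ≈ 1.2 units.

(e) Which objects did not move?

the magenta torus and the blue sphere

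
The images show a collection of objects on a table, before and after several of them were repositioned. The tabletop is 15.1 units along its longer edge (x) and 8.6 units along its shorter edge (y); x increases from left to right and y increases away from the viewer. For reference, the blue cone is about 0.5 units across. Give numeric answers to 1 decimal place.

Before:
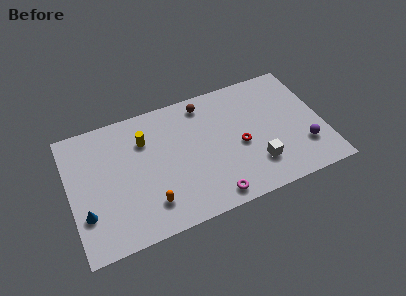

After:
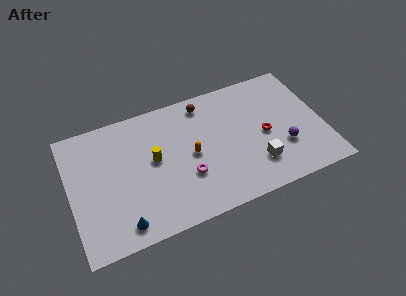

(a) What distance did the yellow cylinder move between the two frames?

1.6

The yellow cylinder moved from about (4.6, 6.2) to (5.0, 4.7), a distance of √(0.4² + 1.5²) ≈ 1.6.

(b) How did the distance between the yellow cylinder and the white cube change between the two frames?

-1.1

They were about 7.5 units apart before and 6.4 after — 1.1 units closer together.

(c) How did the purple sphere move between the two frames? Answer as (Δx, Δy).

(-1.2, 0.4)

The purple sphere was at about (13.8, 2.4) and moved to about (12.6, 2.8).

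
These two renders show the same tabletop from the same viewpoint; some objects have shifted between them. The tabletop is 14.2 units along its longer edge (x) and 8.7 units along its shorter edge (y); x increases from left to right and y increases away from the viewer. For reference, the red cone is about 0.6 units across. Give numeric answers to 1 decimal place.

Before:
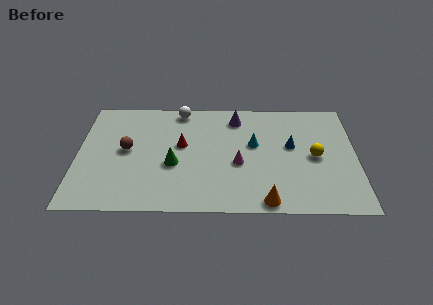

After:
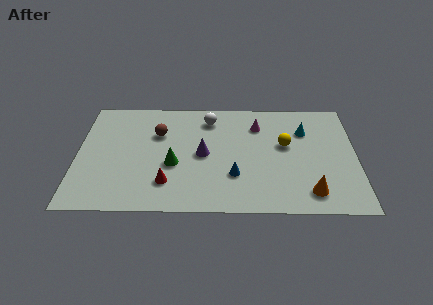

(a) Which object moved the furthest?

the blue cone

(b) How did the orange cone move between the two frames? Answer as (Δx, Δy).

(2.2, 0.7)

From the two frames, the orange cone sits at roughly (9.6, 0.8) before and (11.8, 1.5) after.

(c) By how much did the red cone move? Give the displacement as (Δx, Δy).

(-0.7, -2.9)

From the two frames, the red cone sits at roughly (5.3, 5.0) before and (4.6, 2.1) after.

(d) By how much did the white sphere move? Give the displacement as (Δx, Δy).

(1.5, -0.7)

The white sphere started near (5.2, 7.8) and ended near (6.7, 7.1).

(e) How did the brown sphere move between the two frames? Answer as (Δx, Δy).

(1.6, 1.3)

The brown sphere was at about (2.5, 4.6) and moved to about (4.1, 5.9).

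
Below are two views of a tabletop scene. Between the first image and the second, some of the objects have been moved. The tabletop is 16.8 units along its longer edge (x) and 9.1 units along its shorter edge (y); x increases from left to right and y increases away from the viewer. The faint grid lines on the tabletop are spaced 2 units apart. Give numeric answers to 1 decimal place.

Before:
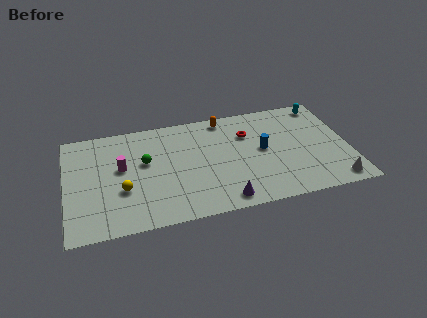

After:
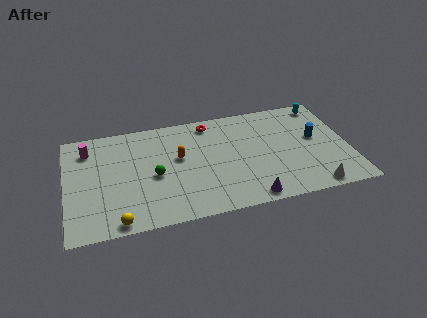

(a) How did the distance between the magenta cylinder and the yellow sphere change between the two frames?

+4.7

They were about 1.9 units apart before and 6.6 after — 4.7 units further apart.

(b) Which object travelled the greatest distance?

the orange capsule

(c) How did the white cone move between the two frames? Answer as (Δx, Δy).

(-1.3, -0.2)

From the two frames, the white cone sits at roughly (15.7, 1.1) before and (14.4, 0.9) after.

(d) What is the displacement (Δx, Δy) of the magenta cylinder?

(-1.9, 2.0)

The magenta cylinder started near (3.3, 5.2) and ended near (1.4, 7.2).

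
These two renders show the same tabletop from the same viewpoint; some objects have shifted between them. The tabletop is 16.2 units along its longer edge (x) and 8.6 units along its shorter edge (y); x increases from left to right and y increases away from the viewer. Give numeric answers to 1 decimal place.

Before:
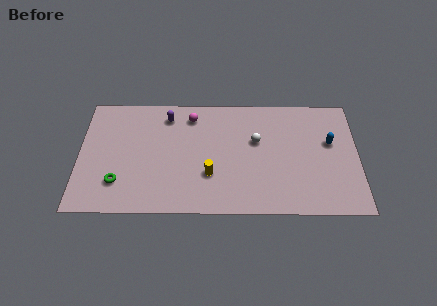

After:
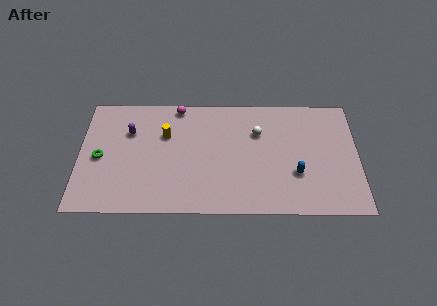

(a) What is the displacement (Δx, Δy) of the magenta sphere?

(-0.8, 0.7)

The magenta sphere started near (6.5, 7.1) and ended near (5.7, 7.8).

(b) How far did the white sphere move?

0.6

From (10.3, 5.3) to (10.4, 5.9), the white sphere covered √(0.1² + 0.6²) ≈ 0.6 units.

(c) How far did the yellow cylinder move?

3.9

From (7.6, 2.8) to (5.0, 5.7), the yellow cylinder covered √(2.6² + 2.9²) ≈ 3.9 units.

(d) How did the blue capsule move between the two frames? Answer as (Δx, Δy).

(-2.0, -2.3)

The blue capsule started near (14.6, 5.2) and ended near (12.6, 2.9).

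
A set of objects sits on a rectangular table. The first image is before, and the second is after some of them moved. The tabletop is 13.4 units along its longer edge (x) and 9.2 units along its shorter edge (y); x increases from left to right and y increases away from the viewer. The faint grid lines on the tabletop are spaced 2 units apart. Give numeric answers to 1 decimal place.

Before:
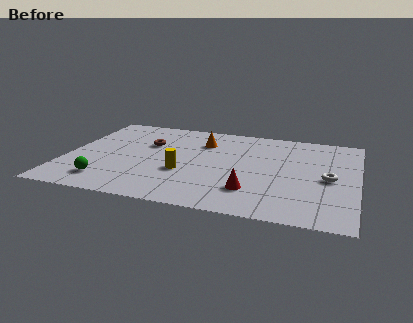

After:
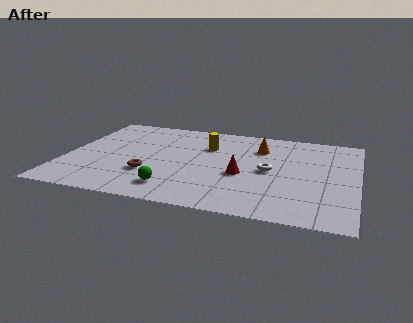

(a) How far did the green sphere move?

3.1

The green sphere was near (2.1, 1.7) before and (5.2, 1.7) after, so it travelled √(3.1² + 0.0²) ≈ 3.1 units.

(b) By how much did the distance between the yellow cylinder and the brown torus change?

+1.0

The distance was about 3.2 in the first image and 4.2 in the second, so they moved 1.0 units further apart.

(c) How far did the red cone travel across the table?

1.6

The red cone moved from about (8.7, 2.3) to (8.2, 3.8), a distance of √(0.5² + 1.5²) ≈ 1.6.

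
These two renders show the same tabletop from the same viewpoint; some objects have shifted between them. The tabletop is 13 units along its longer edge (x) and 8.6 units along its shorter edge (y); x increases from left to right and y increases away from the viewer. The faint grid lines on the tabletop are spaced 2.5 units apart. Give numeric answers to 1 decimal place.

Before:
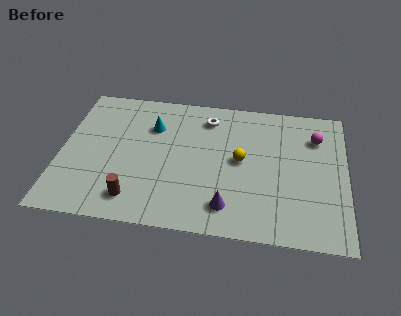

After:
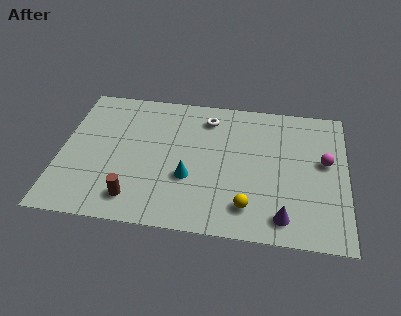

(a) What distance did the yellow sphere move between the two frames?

2.8

The yellow sphere was near (8.2, 4.5) before and (8.6, 1.7) after, so it travelled √(0.4² + 2.8²) ≈ 2.8 units.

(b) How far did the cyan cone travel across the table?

3.5

From (4.1, 6.1) to (5.9, 3.1), the cyan cone covered √(1.8² + 3.0²) ≈ 3.5 units.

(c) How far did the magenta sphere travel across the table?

1.6

From (11.6, 6.4) to (12.0, 4.9), the magenta sphere covered √(0.4² + 1.5²) ≈ 1.6 units.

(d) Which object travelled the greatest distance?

the cyan cone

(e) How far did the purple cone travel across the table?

2.5

From (7.7, 1.6) to (10.2, 1.3), the purple cone covered √(2.5² + 0.3²) ≈ 2.5 units.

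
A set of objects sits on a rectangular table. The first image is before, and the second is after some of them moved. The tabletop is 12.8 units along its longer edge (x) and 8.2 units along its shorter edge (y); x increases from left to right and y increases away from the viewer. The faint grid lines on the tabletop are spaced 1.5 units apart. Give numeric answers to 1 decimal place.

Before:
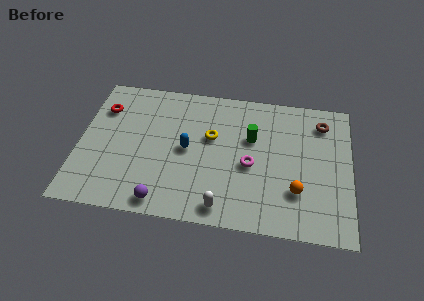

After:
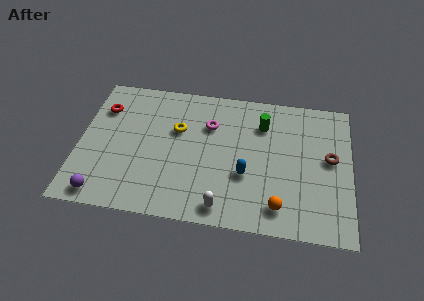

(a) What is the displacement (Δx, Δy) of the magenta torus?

(-2.0, 2.1)

The magenta torus was at about (8.1, 3.6) and moved to about (6.1, 5.7).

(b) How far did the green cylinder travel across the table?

1.0

From (8.1, 5.2) to (8.6, 6.1), the green cylinder covered √(0.5² + 0.9²) ≈ 1.0 units.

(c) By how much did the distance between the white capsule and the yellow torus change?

+0.7

They were about 4.1 units apart before and 4.8 after — 0.7 units further apart.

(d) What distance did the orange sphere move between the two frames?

1.3

The orange sphere was near (10.3, 2.4) before and (9.5, 1.4) after, so it travelled √(0.8² + 1.0²) ≈ 1.3 units.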